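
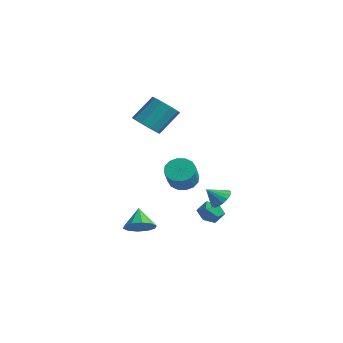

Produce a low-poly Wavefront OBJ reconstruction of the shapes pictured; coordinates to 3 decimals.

v 2.985 2.076 -1.364
v 3.494 1.495 -1.607
v 2.535 1.344 -0.556
v 3.691 1.68 -1.329
v 3.726 1.956 -1.06
v 3.592 2.26 -0.859
v 3.318 2.521 -0.775
v 2.969 2.681 -0.825
v 2.623 2.702 -0.999
v 2.36 2.58 -1.257
v 2.24 2.342 -1.539
v 2.291 2.043 -1.781
v 2.502 1.752 -1.927
v 2.822 1.536 -1.945
v 3.181 1.443 -1.829
v -2.4 0.637 3.105
v -1.469 0.311 3.273
v -1.27 1.638 4.743
v -2.2 1.963 4.575
v -1.44 0.767 2.857
v -1.24 2.094 4.327
v -1.777 1.173 2.536
v -1.577 2.5 4.006
v -2.351 1.375 2.432
v -2.152 2.702 3.902
v -2.945 1.294 2.585
v -2.746 2.621 4.055
v -3.33 0.962 2.937
v -3.131 2.289 4.407
v -3.36 0.506 3.353
v -3.16 1.833 4.823
v -3.023 0.1 3.674
v -2.823 1.427 5.144
v -2.448 -0.102 3.778
v -2.249 1.225 5.248
v -1.854 -0.021 3.625
v -1.655 1.306 5.095
v -0.025 -1.477 -3.756
v 0.622 -1.773 -3.082
v -0.895 -0.943 -2.684
v 0.768 -1.209 -3.246
v 0.61 -0.747 -3.604
v 0.21 -0.564 -4.02
v -0.279 -0.73 -4.336
v -0.672 -1.181 -4.429
v -0.817 -1.746 -4.265
v -0.66 -2.208 -3.907
v -0.26 -2.391 -3.491
v 0.23 -2.225 -3.175
v -3.063 3.839 -2.205
v -2.23 3.993 -2.677
v -1.344 3.095 -1.408
v -2.177 2.941 -0.935
v -2.278 4.385 -2.367
v -1.391 3.487 -1.098
v -2.536 4.63 -2.013
v -1.65 3.732 -0.744
v -2.935 4.664 -1.71
v -2.049 3.766 -0.441
v -3.369 4.476 -1.54
v -2.482 3.578 -0.271
v -3.721 4.118 -1.548
v -2.834 3.22 -0.279
v -3.896 3.685 -1.732
v -3.01 2.787 -0.463
v -3.849 3.293 -2.042
v -2.962 2.395 -0.773
v -3.59 3.048 -2.396
v -2.704 2.15 -1.127
v -3.191 3.014 -2.699
v -2.305 2.116 -1.43
v -2.758 3.202 -2.869
v -1.871 2.304 -1.6
v -2.406 3.56 -2.861
v -1.519 2.662 -1.592
v 3.04 1.918 -1.783
v 3.397 1.51 -2.467
v 1.763 1.79 -2.373
v 2.12 1.382 -3.057
v 2.098 0.99 -2.277
v 2.887 1.069 -1.913
v 2.273 2.231 -2.927
v 3.062 2.31 -2.563
v 2.923 1.704 -3.174
v 2.814 0.936 -2.773
v 2.346 2.364 -2.067
v 2.237 1.596 -1.666
f 2 1 4
f 2 4 3
f 4 1 5
f 4 5 3
f 5 1 6
f 5 6 3
f 6 1 7
f 6 7 3
f 7 1 8
f 7 8 3
f 8 1 9
f 8 9 3
f 9 1 10
f 9 10 3
f 10 1 11
f 10 11 3
f 11 1 12
f 11 12 3
f 12 1 13
f 12 13 3
f 13 1 14
f 13 14 3
f 14 1 15
f 14 15 3
f 15 1 2
f 15 2 3
f 17 16 20
f 17 20 18
f 18 20 21
f 18 21 19
f 20 16 22
f 20 22 21
f 21 22 23
f 21 23 19
f 22 16 24
f 22 24 23
f 23 24 25
f 23 25 19
f 24 16 26
f 24 26 25
f 25 26 27
f 25 27 19
f 26 16 28
f 26 28 27
f 27 28 29
f 27 29 19
f 28 16 30
f 28 30 29
f 29 30 31
f 29 31 19
f 30 16 32
f 30 32 31
f 31 32 33
f 31 33 19
f 32 16 34
f 32 34 33
f 33 34 35
f 33 35 19
f 34 16 36
f 34 36 35
f 35 36 37
f 35 37 19
f 36 16 17
f 36 17 37
f 37 17 18
f 37 18 19
f 39 38 41
f 39 41 40
f 41 38 42
f 41 42 40
f 42 38 43
f 42 43 40
f 43 38 44
f 43 44 40
f 44 38 45
f 44 45 40
f 45 38 46
f 45 46 40
f 46 38 47
f 46 47 40
f 47 38 48
f 47 48 40
f 48 38 49
f 48 49 40
f 49 38 39
f 49 39 40
f 51 50 54
f 51 54 52
f 52 54 55
f 52 55 53
f 54 50 56
f 54 56 55
f 55 56 57
f 55 57 53
f 56 50 58
f 56 58 57
f 57 58 59
f 57 59 53
f 58 50 60
f 58 60 59
f 59 60 61
f 59 61 53
f 60 50 62
f 60 62 61
f 61 62 63
f 61 63 53
f 62 50 64
f 62 64 63
f 63 64 65
f 63 65 53
f 64 50 66
f 64 66 65
f 65 66 67
f 65 67 53
f 66 50 68
f 66 68 67
f 67 68 69
f 67 69 53
f 68 50 70
f 68 70 69
f 69 70 71
f 69 71 53
f 70 50 72
f 70 72 71
f 71 72 73
f 71 73 53
f 72 50 74
f 72 74 73
f 73 74 75
f 73 75 53
f 74 50 51
f 74 51 75
f 75 51 52
f 75 52 53
f 76 87 81
f 76 81 77
f 76 77 83
f 76 83 86
f 76 86 87
f 77 81 85
f 81 87 80
f 87 86 78
f 86 83 82
f 83 77 84
f 79 85 80
f 79 80 78
f 79 78 82
f 79 82 84
f 79 84 85
f 80 85 81
f 78 80 87
f 82 78 86
f 84 82 83
f 85 84 77



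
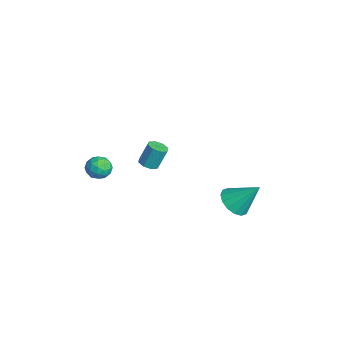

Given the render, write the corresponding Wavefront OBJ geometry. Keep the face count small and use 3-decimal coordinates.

v 1.36 2.954 -3.833
v 1.879 3.439 -4.448
v 1.92 4.086 -2.467
v 1.444 3.657 -4.45
v 0.986 3.687 -4.287
v 0.629 3.52 -4.002
v 0.467 3.202 -3.672
v 0.545 2.817 -3.384
v 0.841 2.469 -3.217
v 1.276 2.25 -3.215
v 1.733 2.221 -3.378
v 2.091 2.388 -3.663
v 2.252 2.706 -3.993
v 2.174 3.091 -4.281
v 3.76 -1.922 1.73
v 4.122 -1.562 1.588
v 4.083 -1.078 2.707
v 3.72 -1.438 2.85
v 3.742 -1.436 1.52
v 3.703 -0.952 2.639
v 3.373 -1.594 1.575
v 3.334 -1.11 2.694
v 3.23 -1.945 1.722
v 3.191 -1.461 2.841
v 3.397 -2.282 1.873
v 3.358 -1.798 2.992
v 3.777 -2.408 1.941
v 3.738 -1.924 3.06
v 4.146 -2.25 1.886
v 4.107 -1.766 3.005
v 4.289 -1.899 1.739
v 4.25 -1.415 2.858
v -0.879 -2.764 -1.891
v -0.423 -3.294 -1.659
v -1.697 -3.586 -2.161
v -1.241 -4.116 -1.929
v -1.539 -3.649 -1.444
v -1.034 -3.141 -1.278
v -1.086 -3.739 -2.542
v -0.581 -3.231 -2.376
v -0.551 -3.896 -2.062
v -0.831 -3.84 -1.383
v -1.289 -3.04 -2.437
v -1.569 -2.984 -1.758
v -0.579 -2.957 -1.751
v -1.541 -3.923 -2.069
v -1.716 -3.649 -1.784
v -1.448 -3.96 -1.648
v -0.938 -2.867 -1.527
v -0.67 -3.178 -1.391
v -1.326 -3.387 -1.265
v -1.45 -3.702 -2.429
v -1.182 -4.013 -2.293
v -0.672 -2.92 -2.172
v -0.404 -3.231 -2.036
v -0.794 -3.493 -2.555
v -0.387 -3.622 -1.852
v -0.867 -4.105 -2.011
v -0.777 -3.884 -2.371
v -0.479 -3.585 -2.273
v -0.551 -3.589 -1.453
v -1.032 -4.073 -1.612
v -1.207 -3.798 -1.327
v -0.91 -3.5 -1.229
v -0.626 -3.944 -1.69
v -1.088 -2.807 -2.208
v -1.569 -3.291 -2.367
v -1.21 -3.38 -2.591
v -0.913 -3.082 -2.493
v -1.253 -2.775 -1.809
v -1.733 -3.258 -1.968
v -1.641 -3.295 -1.547
v -1.343 -2.996 -1.449
v -1.494 -2.936 -2.13
f 2 1 4
f 2 4 3
f 4 1 5
f 4 5 3
f 5 1 6
f 5 6 3
f 6 1 7
f 6 7 3
f 7 1 8
f 7 8 3
f 8 1 9
f 8 9 3
f 9 1 10
f 9 10 3
f 10 1 11
f 10 11 3
f 11 1 12
f 11 12 3
f 12 1 13
f 12 13 3
f 13 1 14
f 13 14 3
f 14 1 2
f 14 2 3
f 16 15 19
f 16 19 17
f 17 19 20
f 17 20 18
f 19 15 21
f 19 21 20
f 20 21 22
f 20 22 18
f 21 15 23
f 21 23 22
f 22 23 24
f 22 24 18
f 23 15 25
f 23 25 24
f 24 25 26
f 24 26 18
f 25 15 27
f 25 27 26
f 26 27 28
f 26 28 18
f 27 15 29
f 27 29 28
f 28 29 30
f 28 30 18
f 29 15 31
f 29 31 30
f 30 31 32
f 30 32 18
f 31 15 16
f 31 16 32
f 32 16 17
f 32 17 18
f 33 70 49
f 70 44 73
f 49 73 38
f 70 73 49
f 33 49 45
f 49 38 50
f 45 50 34
f 49 50 45
f 33 45 54
f 45 34 55
f 54 55 40
f 45 55 54
f 33 54 66
f 54 40 69
f 66 69 43
f 54 69 66
f 33 66 70
f 66 43 74
f 70 74 44
f 66 74 70
f 34 50 61
f 50 38 64
f 61 64 42
f 50 64 61
f 38 73 51
f 73 44 72
f 51 72 37
f 73 72 51
f 44 74 71
f 74 43 67
f 71 67 35
f 74 67 71
f 43 69 68
f 69 40 56
f 68 56 39
f 69 56 68
f 40 55 60
f 55 34 57
f 60 57 41
f 55 57 60
f 36 62 48
f 62 42 63
f 48 63 37
f 62 63 48
f 36 48 46
f 48 37 47
f 46 47 35
f 48 47 46
f 36 46 53
f 46 35 52
f 53 52 39
f 46 52 53
f 36 53 58
f 53 39 59
f 58 59 41
f 53 59 58
f 36 58 62
f 58 41 65
f 62 65 42
f 58 65 62
f 37 63 51
f 63 42 64
f 51 64 38
f 63 64 51
f 35 47 71
f 47 37 72
f 71 72 44
f 47 72 71
f 39 52 68
f 52 35 67
f 68 67 43
f 52 67 68
f 41 59 60
f 59 39 56
f 60 56 40
f 59 56 60
f 42 65 61
f 65 41 57
f 61 57 34
f 65 57 61



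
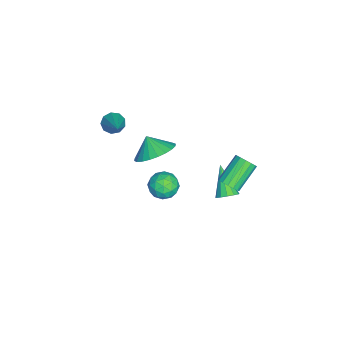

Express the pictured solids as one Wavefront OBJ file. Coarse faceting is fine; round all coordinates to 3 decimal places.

v -2.256 -0.832 -1.105
v -1.707 -1.717 -1.391
v -2.644 -1.328 -0.315
v -1.43 -1.527 -1.136
v -1.279 -1.231 -0.876
v -1.277 -0.875 -0.651
v -1.424 -0.512 -0.496
v -1.698 -0.198 -0.433
v -2.056 0.02 -0.472
v -2.445 0.108 -0.608
v -2.806 0.053 -0.819
v -3.082 -0.137 -1.074
v -3.233 -0.433 -1.334
v -3.235 -0.789 -1.558
v -3.089 -1.152 -1.714
v -2.815 -1.466 -1.777
v -2.456 -1.684 -1.738
v -2.067 -1.772 -1.602
v -2.59 -2.895 0.476
v -2.382 -2.542 0.038
v -1.15 -2.345 1.604
v -2.646 -2.334 0.273
v -2.884 -2.388 0.603
v -2.984 -2.679 0.874
v -2.9 -3.072 0.959
v -2.671 -3.382 0.818
v -2.404 -3.464 0.517
v -2.224 -3.281 0.197
v -2.215 -2.916 0.008
v -0.528 2.937 -1.935
v -0.299 3.275 -1.537
v -1.672 2.383 -0.805
v -0.527 3.448 -1.683
v -0.755 3.459 -1.909
v -0.911 3.304 -2.143
v -0.946 3.032 -2.311
v -0.848 2.731 -2.359
v -0.648 2.494 -2.273
v -0.41 2.398 -2.079
v -0.21 2.474 -1.84
v -0.111 2.696 -1.63
v -0.144 2.995 -1.517
v 0.839 3.179 0.505
v 1.207 3.215 0.926
v 0.129 3.836 1.816
v -0.239 3.801 1.395
v 1.233 3.466 0.782
v 0.154 4.087 1.672
v 1.153 3.639 0.564
v 0.075 4.261 1.454
v 0.989 3.69 0.33
v -0.089 4.311 1.22
v 0.785 3.604 0.143
v -0.293 4.225 1.033
v 0.596 3.404 0.053
v -0.483 4.025 0.943
v 0.471 3.144 0.084
v -0.607 3.765 0.974
v 0.446 2.893 0.228
v -0.633 3.514 1.118
v 0.525 2.719 0.446
v -0.553 3.341 1.336
v 0.689 2.669 0.68
v -0.389 3.29 1.57
v 0.893 2.755 0.867
v -0.185 3.376 1.757
v 1.083 2.955 0.957
v 0.004 3.576 1.847
v -0.944 0.497 -2.174
v -0.389 -0.072 -2.256
v -1.851 -0.328 -2.584
v -1.296 -0.897 -2.666
v -1.504 -0.644 -1.938
v -0.944 -0.134 -1.684
v -1.296 -0.266 -3.156
v -0.736 0.244 -2.902
v -0.607 -0.543 -2.863
v -0.735 -0.777 -2.11
v -1.505 0.377 -2.73
v -1.633 0.143 -1.977
v -0.587 0.285 -2.179
v -1.653 -0.685 -2.661
v -1.775 -0.536 -2.233
v -1.449 -0.871 -2.281
v -0.913 0.248 -1.842
v -0.587 -0.086 -1.891
v -1.242 -0.422 -1.704
v -1.653 -0.314 -2.949
v -1.327 -0.648 -2.998
v -0.791 0.471 -2.559
v -0.465 0.136 -2.607
v -0.998 0.022 -3.136
v -0.389 -0.327 -2.584
v -0.922 -0.812 -2.825
v -0.922 -0.441 -3.113
v -0.593 -0.141 -2.964
v -0.464 -0.464 -2.141
v -0.997 -0.949 -2.383
v -1.12 -0.8 -1.954
v -0.79 -0.501 -1.805
v -0.592 -0.741 -2.498
v -1.243 0.549 -2.457
v -1.776 0.064 -2.699
v -1.45 0.101 -3.035
v -1.12 0.4 -2.886
v -1.318 0.412 -2.015
v -1.851 -0.073 -2.256
v -1.647 -0.259 -1.876
v -1.318 0.041 -1.727
v -1.648 0.341 -2.342
f 2 1 4
f 2 4 3
f 4 1 5
f 4 5 3
f 5 1 6
f 5 6 3
f 6 1 7
f 6 7 3
f 7 1 8
f 7 8 3
f 8 1 9
f 8 9 3
f 9 1 10
f 9 10 3
f 10 1 11
f 10 11 3
f 11 1 12
f 11 12 3
f 12 1 13
f 12 13 3
f 13 1 14
f 13 14 3
f 14 1 15
f 14 15 3
f 15 1 16
f 15 16 3
f 16 1 17
f 16 17 3
f 17 1 18
f 17 18 3
f 18 1 2
f 18 2 3
f 20 19 22
f 20 22 21
f 22 19 23
f 22 23 21
f 23 19 24
f 23 24 21
f 24 19 25
f 24 25 21
f 25 19 26
f 25 26 21
f 26 19 27
f 26 27 21
f 27 19 28
f 27 28 21
f 28 19 29
f 28 29 21
f 29 19 20
f 29 20 21
f 31 30 33
f 31 33 32
f 33 30 34
f 33 34 32
f 34 30 35
f 34 35 32
f 35 30 36
f 35 36 32
f 36 30 37
f 36 37 32
f 37 30 38
f 37 38 32
f 38 30 39
f 38 39 32
f 39 30 40
f 39 40 32
f 40 30 41
f 40 41 32
f 41 30 42
f 41 42 32
f 42 30 31
f 42 31 32
f 44 43 47
f 44 47 45
f 45 47 48
f 45 48 46
f 47 43 49
f 47 49 48
f 48 49 50
f 48 50 46
f 49 43 51
f 49 51 50
f 50 51 52
f 50 52 46
f 51 43 53
f 51 53 52
f 52 53 54
f 52 54 46
f 53 43 55
f 53 55 54
f 54 55 56
f 54 56 46
f 55 43 57
f 55 57 56
f 56 57 58
f 56 58 46
f 57 43 59
f 57 59 58
f 58 59 60
f 58 60 46
f 59 43 61
f 59 61 60
f 60 61 62
f 60 62 46
f 61 43 63
f 61 63 62
f 62 63 64
f 62 64 46
f 63 43 65
f 63 65 64
f 64 65 66
f 64 66 46
f 65 43 67
f 65 67 66
f 66 67 68
f 66 68 46
f 67 43 44
f 67 44 68
f 68 44 45
f 68 45 46
f 69 106 85
f 106 80 109
f 85 109 74
f 106 109 85
f 69 85 81
f 85 74 86
f 81 86 70
f 85 86 81
f 69 81 90
f 81 70 91
f 90 91 76
f 81 91 90
f 69 90 102
f 90 76 105
f 102 105 79
f 90 105 102
f 69 102 106
f 102 79 110
f 106 110 80
f 102 110 106
f 70 86 97
f 86 74 100
f 97 100 78
f 86 100 97
f 74 109 87
f 109 80 108
f 87 108 73
f 109 108 87
f 80 110 107
f 110 79 103
f 107 103 71
f 110 103 107
f 79 105 104
f 105 76 92
f 104 92 75
f 105 92 104
f 76 91 96
f 91 70 93
f 96 93 77
f 91 93 96
f 72 98 84
f 98 78 99
f 84 99 73
f 98 99 84
f 72 84 82
f 84 73 83
f 82 83 71
f 84 83 82
f 72 82 89
f 82 71 88
f 89 88 75
f 82 88 89
f 72 89 94
f 89 75 95
f 94 95 77
f 89 95 94
f 72 94 98
f 94 77 101
f 98 101 78
f 94 101 98
f 73 99 87
f 99 78 100
f 87 100 74
f 99 100 87
f 71 83 107
f 83 73 108
f 107 108 80
f 83 108 107
f 75 88 104
f 88 71 103
f 104 103 79
f 88 103 104
f 77 95 96
f 95 75 92
f 96 92 76
f 95 92 96
f 78 101 97
f 101 77 93
f 97 93 70
f 101 93 97



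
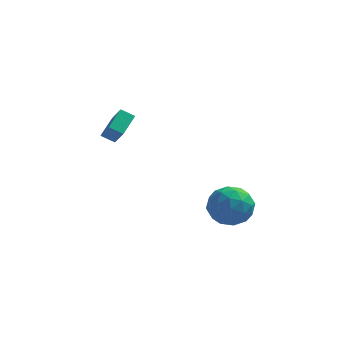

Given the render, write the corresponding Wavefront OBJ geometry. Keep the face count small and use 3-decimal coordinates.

v -3.903 0.332 -0.941
v -3.545 1.624 -0.315
v -3.171 0.329 -1.354
v -2.814 1.622 -0.728
v -3.346 -0.302 0.048
v -2.989 0.991 0.674
v -2.615 -0.304 -0.365
v -2.257 0.988 0.261
v 2.099 -2.994 -3.587
v 2.92 -2.221 -3.045
v 3.42 -4.519 -3.415
v 4.241 -3.746 -2.873
v 3.195 -4.071 -2.269
v 2.379 -3.129 -2.375
v 3.961 -3.611 -4.085
v 3.145 -2.669 -4.191
v 4.071 -2.603 -3.353
v 3.598 -2.887 -2.23
v 2.742 -3.853 -4.23
v 2.269 -4.137 -3.107
v 2.393 -2.474 -3.331
v 3.947 -4.266 -3.129
v 3.332 -4.457 -2.774
v 3.815 -4.003 -2.455
v 2.075 -3.007 -2.937
v 2.558 -2.553 -2.618
v 2.72 -3.64 -2.162
v 3.782 -4.187 -3.842
v 4.265 -3.733 -3.523
v 2.525 -2.737 -4.005
v 3.008 -2.283 -3.686
v 3.62 -3.1 -4.298
v 3.553 -2.244 -3.193
v 4.329 -3.14 -3.093
v 4.165 -3.061 -3.805
v 3.685 -2.507 -3.867
v 3.274 -2.411 -2.533
v 4.051 -3.307 -2.433
v 3.436 -3.498 -2.077
v 2.956 -2.944 -2.139
v 3.951 -2.635 -2.715
v 2.289 -3.433 -4.027
v 3.066 -4.329 -3.927
v 3.384 -3.796 -4.321
v 2.904 -3.242 -4.383
v 2.011 -3.6 -3.367
v 2.787 -4.496 -3.267
v 2.655 -4.233 -2.593
v 2.175 -3.679 -2.655
v 2.389 -4.105 -3.745
f 2 4 1
f 5 2 1
f 1 4 3
f 3 5 1
f 2 8 4
f 6 2 5
f 6 8 2
f 4 8 3
f 7 5 3
f 3 8 7
f 7 6 5
f 8 6 7
f 9 46 25
f 46 20 49
f 25 49 14
f 46 49 25
f 9 25 21
f 25 14 26
f 21 26 10
f 25 26 21
f 9 21 30
f 21 10 31
f 30 31 16
f 21 31 30
f 9 30 42
f 30 16 45
f 42 45 19
f 30 45 42
f 9 42 46
f 42 19 50
f 46 50 20
f 42 50 46
f 10 26 37
f 26 14 40
f 37 40 18
f 26 40 37
f 14 49 27
f 49 20 48
f 27 48 13
f 49 48 27
f 20 50 47
f 50 19 43
f 47 43 11
f 50 43 47
f 19 45 44
f 45 16 32
f 44 32 15
f 45 32 44
f 16 31 36
f 31 10 33
f 36 33 17
f 31 33 36
f 12 38 24
f 38 18 39
f 24 39 13
f 38 39 24
f 12 24 22
f 24 13 23
f 22 23 11
f 24 23 22
f 12 22 29
f 22 11 28
f 29 28 15
f 22 28 29
f 12 29 34
f 29 15 35
f 34 35 17
f 29 35 34
f 12 34 38
f 34 17 41
f 38 41 18
f 34 41 38
f 13 39 27
f 39 18 40
f 27 40 14
f 39 40 27
f 11 23 47
f 23 13 48
f 47 48 20
f 23 48 47
f 15 28 44
f 28 11 43
f 44 43 19
f 28 43 44
f 17 35 36
f 35 15 32
f 36 32 16
f 35 32 36
f 18 41 37
f 41 17 33
f 37 33 10
f 41 33 37



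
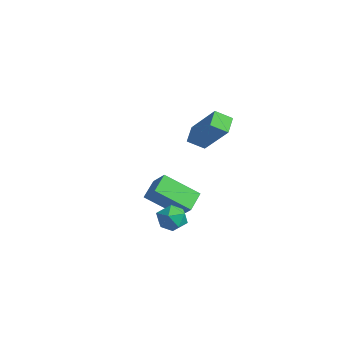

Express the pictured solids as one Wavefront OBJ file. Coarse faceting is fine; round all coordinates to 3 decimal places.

v -4.141 0.335 -1.766
v -5.099 -0.901 -0.652
v -3.373 0.396 -1.038
v -4.331 -0.84 0.076
v -3.609 -0.52 -2.256
v -4.567 -1.756 -1.142
v -2.841 -0.459 -1.528
v -3.799 -1.695 -0.414
v -2.534 -0.896 2.93
v -3.091 -0.272 3.357
v -2.151 -0.246 2.478
v -2.708 0.379 2.906
v -1.152 -0.679 4.414
v -1.709 -0.054 4.842
v -0.769 -0.028 3.963
v -1.326 0.596 4.39
v -1.974 -1.847 -1.277
v -1.238 -1.734 -1.138
v -1.962 -2.826 -0.542
v -1.226 -2.713 -0.403
v -1.741 -2.227 -0.136
v -1.749 -1.621 -0.59
v -1.451 -2.939 -1.09
v -1.459 -2.333 -1.544
v -0.915 -2.408 -1.023
v -1.094 -1.968 -0.433
v -2.106 -2.592 -1.247
v -2.285 -2.152 -0.657
f 2 4 1
f 5 2 1
f 1 4 3
f 3 5 1
f 2 8 4
f 6 2 5
f 6 8 2
f 4 8 3
f 7 5 3
f 3 8 7
f 7 6 5
f 8 6 7
f 10 12 9
f 13 10 9
f 9 12 11
f 11 13 9
f 10 16 12
f 14 10 13
f 14 16 10
f 12 16 11
f 15 13 11
f 11 16 15
f 15 14 13
f 16 14 15
f 17 28 22
f 17 22 18
f 17 18 24
f 17 24 27
f 17 27 28
f 18 22 26
f 22 28 21
f 28 27 19
f 27 24 23
f 24 18 25
f 20 26 21
f 20 21 19
f 20 19 23
f 20 23 25
f 20 25 26
f 21 26 22
f 19 21 28
f 23 19 27
f 25 23 24
f 26 25 18



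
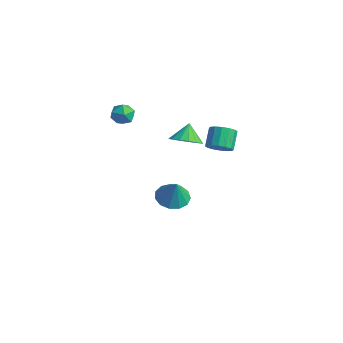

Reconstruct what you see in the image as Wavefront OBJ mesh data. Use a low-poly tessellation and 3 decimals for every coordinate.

v 0.206 3.511 -4.196
v 1.11 3.79 -4.489
v 0.714 3.349 -2.784
v 0.842 4.256 -4.34
v 0.372 4.485 -4.145
v -0.15 4.405 -3.966
v -0.559 4.041 -3.861
v -0.726 3.509 -3.862
v -0.596 2.977 -3.969
v -0.211 2.615 -4.149
v 0.306 2.537 -4.344
v 0.791 2.768 -4.491
v 1.091 3.236 -4.546
v 3.32 1.696 2.87
v 4.153 2.04 2.996
v 2.94 2.284 3.77
v 3.961 2.325 2.729
v 3.623 2.467 2.494
v 3.215 2.431 2.345
v 2.831 2.227 2.316
v 2.559 1.902 2.415
v 2.462 1.529 2.617
v 2.561 1.194 2.878
v 2.833 0.974 3.137
v 3.218 0.92 3.335
v 3.625 1.043 3.426
v 3.963 1.316 3.39
v 4.153 1.676 3.235
v -0.892 0.891 3.167
v -0.618 1.179 3.799
v -0.102 -0.019 3.241
v 0.172 0.269 3.873
v -0.516 -0.022 3.862
v -1.004 0.54 3.816
v 0.284 0.62 3.224
v -0.204 1.182 3.178
v 0.108 1.011 3.834
v -0.386 0.615 4.229
v -0.334 0.545 2.811
v -0.828 0.149 3.206
v 4.247 3.186 2.131
v 4.826 3.089 2.581
v 4.312 3.817 3.4
v 3.733 3.914 2.949
v 4.917 3.394 2.367
v 4.403 4.121 3.186
v 4.828 3.643 2.09
v 4.314 4.37 2.909
v 4.584 3.77 1.824
v 4.069 4.497 2.642
v 4.249 3.74 1.64
v 3.734 4.467 2.458
v 3.914 3.562 1.587
v 3.399 4.289 2.406
v 3.668 3.283 1.68
v 3.154 4.011 2.499
v 3.577 2.979 1.894
v 3.063 3.706 2.713
v 3.666 2.73 2.171
v 3.152 3.457 2.99
v 3.911 2.603 2.438
v 3.396 3.33 3.256
v 4.246 2.633 2.622
v 3.731 3.36 3.44
v 4.581 2.811 2.674
v 4.066 3.538 3.493
f 2 1 4
f 2 4 3
f 4 1 5
f 4 5 3
f 5 1 6
f 5 6 3
f 6 1 7
f 6 7 3
f 7 1 8
f 7 8 3
f 8 1 9
f 8 9 3
f 9 1 10
f 9 10 3
f 10 1 11
f 10 11 3
f 11 1 12
f 11 12 3
f 12 1 13
f 12 13 3
f 13 1 2
f 13 2 3
f 15 14 17
f 15 17 16
f 17 14 18
f 17 18 16
f 18 14 19
f 18 19 16
f 19 14 20
f 19 20 16
f 20 14 21
f 20 21 16
f 21 14 22
f 21 22 16
f 22 14 23
f 22 23 16
f 23 14 24
f 23 24 16
f 24 14 25
f 24 25 16
f 25 14 26
f 25 26 16
f 26 14 27
f 26 27 16
f 27 14 28
f 27 28 16
f 28 14 15
f 28 15 16
f 29 40 34
f 29 34 30
f 29 30 36
f 29 36 39
f 29 39 40
f 30 34 38
f 34 40 33
f 40 39 31
f 39 36 35
f 36 30 37
f 32 38 33
f 32 33 31
f 32 31 35
f 32 35 37
f 32 37 38
f 33 38 34
f 31 33 40
f 35 31 39
f 37 35 36
f 38 37 30
f 42 41 45
f 42 45 43
f 43 45 46
f 43 46 44
f 45 41 47
f 45 47 46
f 46 47 48
f 46 48 44
f 47 41 49
f 47 49 48
f 48 49 50
f 48 50 44
f 49 41 51
f 49 51 50
f 50 51 52
f 50 52 44
f 51 41 53
f 51 53 52
f 52 53 54
f 52 54 44
f 53 41 55
f 53 55 54
f 54 55 56
f 54 56 44
f 55 41 57
f 55 57 56
f 56 57 58
f 56 58 44
f 57 41 59
f 57 59 58
f 58 59 60
f 58 60 44
f 59 41 61
f 59 61 60
f 60 61 62
f 60 62 44
f 61 41 63
f 61 63 62
f 62 63 64
f 62 64 44
f 63 41 65
f 63 65 64
f 64 65 66
f 64 66 44
f 65 41 42
f 65 42 66
f 66 42 43
f 66 43 44



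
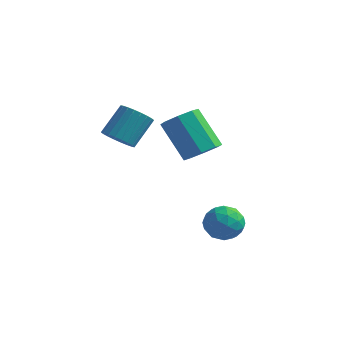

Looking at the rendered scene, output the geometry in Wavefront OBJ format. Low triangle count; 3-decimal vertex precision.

v -0.514 -0.651 0.328
v 0.033 -0.214 0.672
v -1.12 0.109 2.095
v -1.666 -0.329 1.752
v -0.322 0.105 0.312
v -1.474 0.427 1.736
v -0.789 -0.02 -0.038
v -1.942 0.303 1.386
v -1.095 -0.514 -0.174
v -2.248 -0.192 1.25
v -1.06 -1.089 -0.015
v -2.213 -0.766 1.408
v -0.706 -1.407 0.344
v -1.858 -1.085 1.768
v -0.238 -1.283 0.694
v -1.391 -0.96 2.118
v 0.068 -0.788 0.83
v -1.085 -0.466 2.254
v -3.828 -1.097 0.369
v -3.282 -0.832 -0.019
v -3.007 0.123 1.024
v -3.552 -0.143 1.411
v -3.495 -0.672 -0.108
v -3.22 0.282 0.934
v -3.759 -0.578 -0.125
v -3.484 0.377 0.917
v -4.034 -0.562 -0.067
v -3.758 0.392 0.976
v -4.277 -0.628 0.058
v -4.001 0.326 1.1
v -4.451 -0.766 0.23
v -4.176 0.189 1.272
v -4.531 -0.953 0.423
v -4.256 0.001 1.465
v -4.504 -1.163 0.608
v -4.228 -0.209 1.65
v -4.373 -1.363 0.756
v -4.098 -0.408 1.799
v -4.16 -1.522 0.846
v -3.885 -0.568 1.888
v -3.896 -1.617 0.863
v -3.621 -0.662 1.905
v -3.622 -1.632 0.804
v -3.346 -0.678 1.847
v -3.379 -1.566 0.68
v -3.103 -0.612 1.722
v -3.204 -1.429 0.508
v -2.929 -0.474 1.55
v -3.124 -1.241 0.315
v -2.849 -0.287 1.357
v -3.152 -1.031 0.13
v -2.876 -0.077 1.172
v 0.773 -0.801 -2.206
v 1.251 -1.412 -1.938
v 0.349 -1.568 -3.202
v 0.827 -2.179 -2.934
v 0.173 -1.948 -2.496
v 0.435 -1.474 -1.881
v 1.165 -1.506 -3.259
v 1.427 -1.032 -2.644
v 1.493 -1.848 -2.59
v 0.88 -2.121 -2.118
v 0.72 -0.859 -3.022
v 0.107 -1.132 -2.55
v 1.049 -1.039 -1.985
v 0.551 -1.941 -3.155
v 0.166 -1.805 -2.898
v 0.447 -2.164 -2.741
v 0.57 -1.075 -1.951
v 0.851 -1.434 -1.794
v 0.217 -1.75 -2.122
v 0.749 -1.546 -3.346
v 1.03 -1.905 -3.189
v 1.153 -0.816 -2.399
v 1.434 -1.175 -2.242
v 1.383 -1.23 -3.018
v 1.472 -1.654 -2.21
v 1.223 -2.105 -2.796
v 1.422 -1.71 -2.987
v 1.576 -1.431 -2.625
v 1.112 -1.815 -1.933
v 0.863 -2.266 -2.518
v 0.479 -2.13 -2.261
v 0.633 -1.851 -1.899
v 1.254 -2.071 -2.316
v 0.737 -0.714 -2.622
v 0.488 -1.165 -3.207
v 0.967 -1.129 -3.241
v 1.121 -0.85 -2.879
v 0.377 -0.875 -2.344
v 0.128 -1.326 -2.93
v 0.024 -1.549 -2.515
v 0.178 -1.27 -2.153
v 0.346 -0.909 -2.824
f 2 1 5
f 2 5 3
f 3 5 6
f 3 6 4
f 5 1 7
f 5 7 6
f 6 7 8
f 6 8 4
f 7 1 9
f 7 9 8
f 8 9 10
f 8 10 4
f 9 1 11
f 9 11 10
f 10 11 12
f 10 12 4
f 11 1 13
f 11 13 12
f 12 13 14
f 12 14 4
f 13 1 15
f 13 15 14
f 14 15 16
f 14 16 4
f 15 1 17
f 15 17 16
f 16 17 18
f 16 18 4
f 17 1 2
f 17 2 18
f 18 2 3
f 18 3 4
f 20 19 23
f 20 23 21
f 21 23 24
f 21 24 22
f 23 19 25
f 23 25 24
f 24 25 26
f 24 26 22
f 25 19 27
f 25 27 26
f 26 27 28
f 26 28 22
f 27 19 29
f 27 29 28
f 28 29 30
f 28 30 22
f 29 19 31
f 29 31 30
f 30 31 32
f 30 32 22
f 31 19 33
f 31 33 32
f 32 33 34
f 32 34 22
f 33 19 35
f 33 35 34
f 34 35 36
f 34 36 22
f 35 19 37
f 35 37 36
f 36 37 38
f 36 38 22
f 37 19 39
f 37 39 38
f 38 39 40
f 38 40 22
f 39 19 41
f 39 41 40
f 40 41 42
f 40 42 22
f 41 19 43
f 41 43 42
f 42 43 44
f 42 44 22
f 43 19 45
f 43 45 44
f 44 45 46
f 44 46 22
f 45 19 47
f 45 47 46
f 46 47 48
f 46 48 22
f 47 19 49
f 47 49 48
f 48 49 50
f 48 50 22
f 49 19 51
f 49 51 50
f 50 51 52
f 50 52 22
f 51 19 20
f 51 20 52
f 52 20 21
f 52 21 22
f 53 90 69
f 90 64 93
f 69 93 58
f 90 93 69
f 53 69 65
f 69 58 70
f 65 70 54
f 69 70 65
f 53 65 74
f 65 54 75
f 74 75 60
f 65 75 74
f 53 74 86
f 74 60 89
f 86 89 63
f 74 89 86
f 53 86 90
f 86 63 94
f 90 94 64
f 86 94 90
f 54 70 81
f 70 58 84
f 81 84 62
f 70 84 81
f 58 93 71
f 93 64 92
f 71 92 57
f 93 92 71
f 64 94 91
f 94 63 87
f 91 87 55
f 94 87 91
f 63 89 88
f 89 60 76
f 88 76 59
f 89 76 88
f 60 75 80
f 75 54 77
f 80 77 61
f 75 77 80
f 56 82 68
f 82 62 83
f 68 83 57
f 82 83 68
f 56 68 66
f 68 57 67
f 66 67 55
f 68 67 66
f 56 66 73
f 66 55 72
f 73 72 59
f 66 72 73
f 56 73 78
f 73 59 79
f 78 79 61
f 73 79 78
f 56 78 82
f 78 61 85
f 82 85 62
f 78 85 82
f 57 83 71
f 83 62 84
f 71 84 58
f 83 84 71
f 55 67 91
f 67 57 92
f 91 92 64
f 67 92 91
f 59 72 88
f 72 55 87
f 88 87 63
f 72 87 88
f 61 79 80
f 79 59 76
f 80 76 60
f 79 76 80
f 62 85 81
f 85 61 77
f 81 77 54
f 85 77 81



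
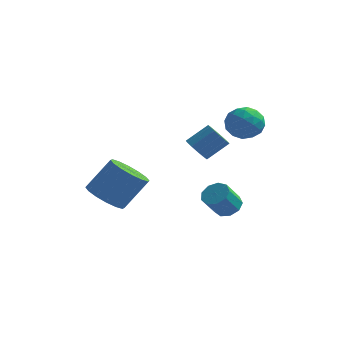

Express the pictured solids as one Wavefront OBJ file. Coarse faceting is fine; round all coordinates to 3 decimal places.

v -1.765 -0.675 -1.838
v -0.919 -0.466 -2.46
v 0.01 0.284 -0.944
v -0.835 0.075 -0.322
v -1.235 -0.013 -2.49
v -0.306 0.738 -0.974
v -1.693 0.264 -2.346
v -0.764 1.014 -0.83
v -2.17 0.288 -2.066
v -1.241 1.039 -0.55
v -2.539 0.055 -1.725
v -1.609 0.805 -0.209
v -2.7 -0.374 -1.414
v -1.77 0.376 0.102
v -2.61 -0.884 -1.216
v -1.681 -0.134 0.3
v -2.294 -1.338 -1.186
v -1.365 -0.587 0.33
v -1.836 -1.614 -1.33
v -0.907 -0.864 0.186
v -1.359 -1.639 -1.61
v -0.43 -0.888 -0.094
v -0.991 -1.405 -1.951
v -0.061 -0.655 -0.435
v -0.83 -0.976 -2.262
v 0.1 -0.226 -0.746
v 2.958 2.823 -3.326
v 3.377 3.24 -2.881
v 2.96 2.515 -1.809
v 2.542 2.097 -2.254
v 2.915 3.442 -2.924
v 2.498 2.717 -1.852
v 2.473 3.354 -3.155
v 2.057 2.629 -2.083
v 2.258 3.018 -3.466
v 1.842 2.293 -2.394
v 2.371 2.59 -3.712
v 1.955 1.865 -2.639
v 2.759 2.271 -3.777
v 2.342 1.546 -2.704
v 3.239 2.21 -3.631
v 2.823 1.485 -2.559
v 3.589 2.436 -3.343
v 3.172 1.711 -2.27
v 3.643 2.843 -3.047
v 3.227 2.117 -1.974
v 4.217 2.846 2.161
v 4.823 2.14 2.425
v 2.997 1.94 2.535
v 3.603 1.234 2.799
v 3.546 2.044 3.325
v 4.3 2.604 3.094
v 3.52 1.476 1.866
v 4.274 2.036 1.635
v 4.392 1.293 2.243
v 4.408 1.644 3.145
v 3.412 2.436 1.815
v 3.428 2.787 2.717
v 4.627 2.573 2.26
v 3.193 1.507 2.7
v 3.159 1.984 3.009
v 3.515 1.568 3.164
v 4.32 2.845 2.653
v 4.676 2.43 2.809
v 3.925 2.374 3.337
v 3.144 1.65 2.151
v 3.5 1.235 2.307
v 4.305 2.512 1.796
v 4.661 2.096 1.951
v 3.895 1.706 1.623
v 4.73 1.66 2.309
v 4.013 1.127 2.529
v 3.964 1.27 1.98
v 4.408 1.599 1.844
v 4.739 1.866 2.839
v 4.022 1.333 3.058
v 3.988 1.81 3.367
v 4.432 2.139 3.231
v 4.486 1.368 2.732
v 3.798 2.747 1.902
v 3.081 2.214 2.121
v 3.388 1.941 1.729
v 3.832 2.27 1.593
v 3.807 2.953 2.431
v 3.09 2.42 2.651
v 3.412 2.481 3.116
v 3.856 2.81 2.98
v 3.334 2.712 2.228
v 1.618 2.224 0.353
v 2.089 2.325 -0.196
v 2.952 2.938 0.658
v 2.482 2.836 1.207
v 1.846 2.657 -0.188
v 2.71 3.27 0.665
v 1.531 2.851 -0.009
v 2.394 3.464 0.844
v 1.243 2.846 0.285
v 2.107 3.459 1.139
v 1.075 2.644 0.601
v 1.939 3.257 1.454
v 1.079 2.308 0.838
v 1.943 2.921 1.692
v 1.254 1.945 0.922
v 2.118 2.558 1.775
v 1.545 1.671 0.824
v 2.409 2.284 1.678
v 1.859 1.572 0.578
v 2.723 2.185 1.431
v 2.096 1.68 0.26
v 2.96 2.293 1.113
v 2.182 1.961 -0.029
v 3.046 2.574 0.825
f 2 1 5
f 2 5 3
f 3 5 6
f 3 6 4
f 5 1 7
f 5 7 6
f 6 7 8
f 6 8 4
f 7 1 9
f 7 9 8
f 8 9 10
f 8 10 4
f 9 1 11
f 9 11 10
f 10 11 12
f 10 12 4
f 11 1 13
f 11 13 12
f 12 13 14
f 12 14 4
f 13 1 15
f 13 15 14
f 14 15 16
f 14 16 4
f 15 1 17
f 15 17 16
f 16 17 18
f 16 18 4
f 17 1 19
f 17 19 18
f 18 19 20
f 18 20 4
f 19 1 21
f 19 21 20
f 20 21 22
f 20 22 4
f 21 1 23
f 21 23 22
f 22 23 24
f 22 24 4
f 23 1 25
f 23 25 24
f 24 25 26
f 24 26 4
f 25 1 2
f 25 2 26
f 26 2 3
f 26 3 4
f 28 27 31
f 28 31 29
f 29 31 32
f 29 32 30
f 31 27 33
f 31 33 32
f 32 33 34
f 32 34 30
f 33 27 35
f 33 35 34
f 34 35 36
f 34 36 30
f 35 27 37
f 35 37 36
f 36 37 38
f 36 38 30
f 37 27 39
f 37 39 38
f 38 39 40
f 38 40 30
f 39 27 41
f 39 41 40
f 40 41 42
f 40 42 30
f 41 27 43
f 41 43 42
f 42 43 44
f 42 44 30
f 43 27 45
f 43 45 44
f 44 45 46
f 44 46 30
f 45 27 28
f 45 28 46
f 46 28 29
f 46 29 30
f 47 84 63
f 84 58 87
f 63 87 52
f 84 87 63
f 47 63 59
f 63 52 64
f 59 64 48
f 63 64 59
f 47 59 68
f 59 48 69
f 68 69 54
f 59 69 68
f 47 68 80
f 68 54 83
f 80 83 57
f 68 83 80
f 47 80 84
f 80 57 88
f 84 88 58
f 80 88 84
f 48 64 75
f 64 52 78
f 75 78 56
f 64 78 75
f 52 87 65
f 87 58 86
f 65 86 51
f 87 86 65
f 58 88 85
f 88 57 81
f 85 81 49
f 88 81 85
f 57 83 82
f 83 54 70
f 82 70 53
f 83 70 82
f 54 69 74
f 69 48 71
f 74 71 55
f 69 71 74
f 50 76 62
f 76 56 77
f 62 77 51
f 76 77 62
f 50 62 60
f 62 51 61
f 60 61 49
f 62 61 60
f 50 60 67
f 60 49 66
f 67 66 53
f 60 66 67
f 50 67 72
f 67 53 73
f 72 73 55
f 67 73 72
f 50 72 76
f 72 55 79
f 76 79 56
f 72 79 76
f 51 77 65
f 77 56 78
f 65 78 52
f 77 78 65
f 49 61 85
f 61 51 86
f 85 86 58
f 61 86 85
f 53 66 82
f 66 49 81
f 82 81 57
f 66 81 82
f 55 73 74
f 73 53 70
f 74 70 54
f 73 70 74
f 56 79 75
f 79 55 71
f 75 71 48
f 79 71 75
f 90 89 93
f 90 93 91
f 91 93 94
f 91 94 92
f 93 89 95
f 93 95 94
f 94 95 96
f 94 96 92
f 95 89 97
f 95 97 96
f 96 97 98
f 96 98 92
f 97 89 99
f 97 99 98
f 98 99 100
f 98 100 92
f 99 89 101
f 99 101 100
f 100 101 102
f 100 102 92
f 101 89 103
f 101 103 102
f 102 103 104
f 102 104 92
f 103 89 105
f 103 105 104
f 104 105 106
f 104 106 92
f 105 89 107
f 105 107 106
f 106 107 108
f 106 108 92
f 107 89 109
f 107 109 108
f 108 109 110
f 108 110 92
f 109 89 111
f 109 111 110
f 110 111 112
f 110 112 92
f 111 89 90
f 111 90 112
f 112 90 91
f 112 91 92



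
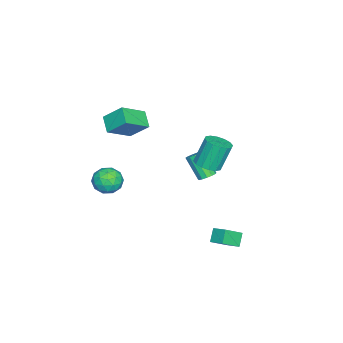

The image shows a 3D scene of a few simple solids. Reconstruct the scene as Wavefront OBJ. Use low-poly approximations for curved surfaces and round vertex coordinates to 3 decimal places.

v 1.396 -3.612 -0.07
v 2.133 -2.961 0.158
v 2.487 -4.599 -0.778
v 3.224 -3.948 -0.55
v 2.765 -4.466 0.184
v 2.09 -3.856 0.621
v 2.53 -3.704 -1.241
v 1.855 -3.094 -0.804
v 2.834 -3.017 -0.567
v 2.979 -3.489 0.314
v 1.641 -4.071 -0.934
v 1.786 -4.543 -0.053
v 1.668 -3.2 0.106
v 2.952 -4.36 -0.726
v 2.681 -4.665 -0.295
v 3.114 -4.282 -0.161
v 1.643 -3.726 0.379
v 2.077 -3.343 0.512
v 2.448 -4.228 0.528
v 2.543 -4.217 -1.132
v 2.977 -3.834 -0.999
v 1.506 -3.278 -0.459
v 1.939 -2.895 -0.325
v 2.172 -3.332 -1.148
v 2.514 -2.85 -0.186
v 3.155 -3.431 -0.602
v 2.747 -3.287 -1.008
v 2.351 -2.928 -0.751
v 2.599 -3.127 0.332
v 3.24 -3.707 -0.084
v 2.97 -4.012 0.347
v 2.574 -3.653 0.604
v 3.011 -3.16 -0.094
v 1.38 -3.853 -0.536
v 2.021 -4.433 -0.952
v 2.046 -3.907 -1.224
v 1.65 -3.548 -0.967
v 1.465 -4.129 -0.018
v 2.106 -4.71 -0.434
v 2.269 -4.632 0.131
v 1.873 -4.273 0.388
v 1.609 -4.4 -0.526
v -3.606 0.561 -3.152
v -3.09 0.718 -2.847
v -3.637 -0.284 -1.403
v -4.154 -0.441 -1.708
v -3.328 0.961 -2.769
v -3.875 -0.04 -1.325
v -3.654 1.077 -2.812
v -4.202 0.076 -1.368
v -3.966 1.029 -2.963
v -4.513 0.028 -1.52
v -4.163 0.833 -3.174
v -4.71 -0.169 -1.731
v -4.183 0.55 -3.378
v -4.731 -0.451 -1.935
v -4.02 0.27 -3.51
v -4.568 -0.731 -2.067
v -3.726 0.083 -3.528
v -4.274 -0.918 -2.085
v -3.394 0.047 -3.427
v -3.941 -0.954 -1.984
v -3.129 0.175 -3.238
v -3.676 -0.826 -1.795
v -3.015 0.424 -3.022
v -3.563 -0.577 -1.579
v -1.445 -5.387 2.501
v -1.421 -4.163 3.622
v -2.818 -4.399 1.453
v -2.794 -3.176 2.574
v -0.526 -4.804 1.846
v -0.502 -3.581 2.967
v -1.899 -3.817 0.798
v -1.875 -2.593 1.919
v 2.806 3.744 -3.952
v 2.15 3.731 -3.224
v 3.223 4.601 -3.561
v 2.568 4.588 -2.833
v 3.672 2.972 -3.187
v 3.017 2.959 -2.459
v 4.09 3.829 -2.796
v 3.434 3.816 -2.068
v -0.874 1.391 0.083
v -0.298 2.082 0.061
v -0.85 2.6 1.814
v -1.426 1.909 1.837
v -0.695 2.251 -0.114
v -1.248 2.769 1.639
v -1.14 2.189 -0.236
v -1.693 2.707 1.517
v -1.514 1.913 -0.273
v -2.067 2.431 1.481
v -1.716 1.498 -0.214
v -2.269 2.016 1.54
v -1.693 1.054 -0.075
v -2.246 1.571 1.678
v -1.45 0.7 0.106
v -2.002 1.218 1.859
v -1.052 0.531 0.281
v -1.605 1.049 2.034
v -0.607 0.593 0.403
v -1.16 1.111 2.156
v -0.233 0.869 0.439
v -0.786 1.387 2.193
v -0.031 1.284 0.38
v -0.584 1.802 2.134
v -0.054 1.729 0.242
v -0.607 2.246 1.995
f 1 38 17
f 38 12 41
f 17 41 6
f 38 41 17
f 1 17 13
f 17 6 18
f 13 18 2
f 17 18 13
f 1 13 22
f 13 2 23
f 22 23 8
f 13 23 22
f 1 22 34
f 22 8 37
f 34 37 11
f 22 37 34
f 1 34 38
f 34 11 42
f 38 42 12
f 34 42 38
f 2 18 29
f 18 6 32
f 29 32 10
f 18 32 29
f 6 41 19
f 41 12 40
f 19 40 5
f 41 40 19
f 12 42 39
f 42 11 35
f 39 35 3
f 42 35 39
f 11 37 36
f 37 8 24
f 36 24 7
f 37 24 36
f 8 23 28
f 23 2 25
f 28 25 9
f 23 25 28
f 4 30 16
f 30 10 31
f 16 31 5
f 30 31 16
f 4 16 14
f 16 5 15
f 14 15 3
f 16 15 14
f 4 14 21
f 14 3 20
f 21 20 7
f 14 20 21
f 4 21 26
f 21 7 27
f 26 27 9
f 21 27 26
f 4 26 30
f 26 9 33
f 30 33 10
f 26 33 30
f 5 31 19
f 31 10 32
f 19 32 6
f 31 32 19
f 3 15 39
f 15 5 40
f 39 40 12
f 15 40 39
f 7 20 36
f 20 3 35
f 36 35 11
f 20 35 36
f 9 27 28
f 27 7 24
f 28 24 8
f 27 24 28
f 10 33 29
f 33 9 25
f 29 25 2
f 33 25 29
f 44 43 47
f 44 47 45
f 45 47 48
f 45 48 46
f 47 43 49
f 47 49 48
f 48 49 50
f 48 50 46
f 49 43 51
f 49 51 50
f 50 51 52
f 50 52 46
f 51 43 53
f 51 53 52
f 52 53 54
f 52 54 46
f 53 43 55
f 53 55 54
f 54 55 56
f 54 56 46
f 55 43 57
f 55 57 56
f 56 57 58
f 56 58 46
f 57 43 59
f 57 59 58
f 58 59 60
f 58 60 46
f 59 43 61
f 59 61 60
f 60 61 62
f 60 62 46
f 61 43 63
f 61 63 62
f 62 63 64
f 62 64 46
f 63 43 65
f 63 65 64
f 64 65 66
f 64 66 46
f 65 43 44
f 65 44 66
f 66 44 45
f 66 45 46
f 68 70 67
f 71 68 67
f 67 70 69
f 69 71 67
f 68 74 70
f 72 68 71
f 72 74 68
f 70 74 69
f 73 71 69
f 69 74 73
f 73 72 71
f 74 72 73
f 76 78 75
f 79 76 75
f 75 78 77
f 77 79 75
f 76 82 78
f 80 76 79
f 80 82 76
f 78 82 77
f 81 79 77
f 77 82 81
f 81 80 79
f 82 80 81
f 84 83 87
f 84 87 85
f 85 87 88
f 85 88 86
f 87 83 89
f 87 89 88
f 88 89 90
f 88 90 86
f 89 83 91
f 89 91 90
f 90 91 92
f 90 92 86
f 91 83 93
f 91 93 92
f 92 93 94
f 92 94 86
f 93 83 95
f 93 95 94
f 94 95 96
f 94 96 86
f 95 83 97
f 95 97 96
f 96 97 98
f 96 98 86
f 97 83 99
f 97 99 98
f 98 99 100
f 98 100 86
f 99 83 101
f 99 101 100
f 100 101 102
f 100 102 86
f 101 83 103
f 101 103 102
f 102 103 104
f 102 104 86
f 103 83 105
f 103 105 104
f 104 105 106
f 104 106 86
f 105 83 107
f 105 107 106
f 106 107 108
f 106 108 86
f 107 83 84
f 107 84 108
f 108 84 85
f 108 85 86



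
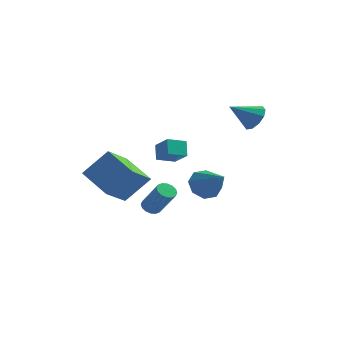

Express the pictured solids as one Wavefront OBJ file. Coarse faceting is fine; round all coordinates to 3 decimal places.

v 3.649 4.127 1.677
v 3.966 4.545 2.445
v 2.511 3.213 2.643
v 3.534 4.861 2.236
v 3.146 4.897 1.813
v 2.95 4.639 1.339
v 3.021 4.185 0.993
v 3.332 3.709 0.909
v 3.764 3.393 1.118
v 4.152 3.357 1.541
v 4.348 3.615 2.015
v 4.276 4.068 2.361
v 0.759 -1.403 0.43
v 0.489 -0.814 1.256
v -0.16 -0.788 -0.309
v -0.43 -0.199 0.517
v 1.53 -0.621 0.123
v 1.26 -0.032 0.949
v 0.611 -0.006 -0.616
v 0.341 0.583 0.21
v -3.065 -1.382 -2.008
v -3.365 -3.181 -0.909
v -1.886 -0.668 -0.518
v -2.186 -2.467 0.581
v -1.334 -2.253 -2.961
v -1.634 -4.052 -1.862
v -0.155 -1.539 -1.471
v -0.455 -3.338 -0.372
v -1.219 1.106 -4.595
v -0.902 1.624 -4.649
v 0.237 1.092 -3.08
v -0.081 0.574 -3.025
v -1.139 1.694 -4.453
v -0.001 1.162 -2.884
v -1.398 1.606 -4.295
v -0.26 1.075 -2.726
v -1.609 1.385 -4.217
v -0.471 0.853 -2.648
v -1.715 1.088 -4.24
v -0.577 0.557 -2.671
v -1.689 0.797 -4.358
v -0.551 0.265 -2.789
v -1.537 0.588 -4.54
v -0.398 0.056 -2.971
v -1.299 0.518 -4.736
v -0.161 -0.014 -3.167
v -1.04 0.605 -4.894
v 0.098 0.074 -3.325
v -0.829 0.827 -4.972
v 0.309 0.295 -3.403
v -0.723 1.123 -4.949
v 0.415 0.592 -3.38
v -0.749 1.415 -4.831
v 0.389 0.883 -3.262
v 2.972 -1.823 -1.355
v 3.587 -1.809 -2.144
v 4.368 -2.817 -0.285
v 3.676 -1.197 -1.692
v 3.352 -0.953 -1.043
v 2.806 -1.218 -0.577
v 2.357 -1.838 -0.567
v 2.269 -2.449 -1.019
v 2.592 -2.694 -1.668
v 3.139 -2.429 -2.134
f 2 1 4
f 2 4 3
f 4 1 5
f 4 5 3
f 5 1 6
f 5 6 3
f 6 1 7
f 6 7 3
f 7 1 8
f 7 8 3
f 8 1 9
f 8 9 3
f 9 1 10
f 9 10 3
f 10 1 11
f 10 11 3
f 11 1 12
f 11 12 3
f 12 1 2
f 12 2 3
f 14 16 13
f 17 14 13
f 13 16 15
f 15 17 13
f 14 20 16
f 18 14 17
f 18 20 14
f 16 20 15
f 19 17 15
f 15 20 19
f 19 18 17
f 20 18 19
f 22 24 21
f 25 22 21
f 21 24 23
f 23 25 21
f 22 28 24
f 26 22 25
f 26 28 22
f 24 28 23
f 27 25 23
f 23 28 27
f 27 26 25
f 28 26 27
f 30 29 33
f 30 33 31
f 31 33 34
f 31 34 32
f 33 29 35
f 33 35 34
f 34 35 36
f 34 36 32
f 35 29 37
f 35 37 36
f 36 37 38
f 36 38 32
f 37 29 39
f 37 39 38
f 38 39 40
f 38 40 32
f 39 29 41
f 39 41 40
f 40 41 42
f 40 42 32
f 41 29 43
f 41 43 42
f 42 43 44
f 42 44 32
f 43 29 45
f 43 45 44
f 44 45 46
f 44 46 32
f 45 29 47
f 45 47 46
f 46 47 48
f 46 48 32
f 47 29 49
f 47 49 48
f 48 49 50
f 48 50 32
f 49 29 51
f 49 51 50
f 50 51 52
f 50 52 32
f 51 29 53
f 51 53 52
f 52 53 54
f 52 54 32
f 53 29 30
f 53 30 54
f 54 30 31
f 54 31 32
f 56 55 58
f 56 58 57
f 58 55 59
f 58 59 57
f 59 55 60
f 59 60 57
f 60 55 61
f 60 61 57
f 61 55 62
f 61 62 57
f 62 55 63
f 62 63 57
f 63 55 64
f 63 64 57
f 64 55 56
f 64 56 57



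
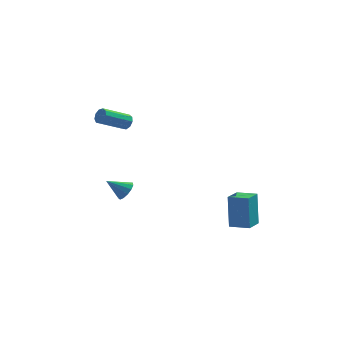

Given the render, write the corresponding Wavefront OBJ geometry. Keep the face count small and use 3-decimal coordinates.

v -3.129 -0.232 2.44
v -2.821 -0.277 2.881
v -4.203 -1.113 3.761
v -4.511 -1.068 3.32
v -3.008 0.041 2.889
v -4.39 -0.794 3.77
v -3.251 0.232 2.687
v -4.634 -0.604 3.568
v -3.438 0.205 2.37
v -4.82 -0.631 3.25
v -3.479 -0.026 2.085
v -4.862 -0.862 2.965
v -3.357 -0.354 1.966
v -4.74 -1.189 2.846
v -3.128 -0.624 2.069
v -4.511 -1.46 2.949
v -2.899 -0.712 2.345
v -4.282 -1.547 3.226
v -2.778 -0.574 2.666
v -4.16 -1.41 3.547
v -3.157 -0.923 -2.754
v -2.73 -1.01 -2.206
v -4.243 -1.037 -1.926
v -2.794 -0.622 -2.237
v -2.973 -0.33 -2.431
v -3.211 -0.226 -2.729
v -3.431 -0.343 -3.034
v -3.565 -0.645 -3.25
v -3.569 -1.035 -3.309
v -3.442 -1.389 -3.192
v -3.225 -1.596 -2.935
v -2.986 -1.589 -2.621
v -2.802 -1.37 -2.349
v 2.792 -4.102 -3.471
v 2.679 -3.551 -1.458
v 3.244 -2.962 -3.757
v 3.132 -2.411 -1.744
v 3.928 -4.509 -3.296
v 3.816 -3.958 -1.283
v 4.381 -3.369 -3.582
v 4.268 -2.818 -1.569
f 2 1 5
f 2 5 3
f 3 5 6
f 3 6 4
f 5 1 7
f 5 7 6
f 6 7 8
f 6 8 4
f 7 1 9
f 7 9 8
f 8 9 10
f 8 10 4
f 9 1 11
f 9 11 10
f 10 11 12
f 10 12 4
f 11 1 13
f 11 13 12
f 12 13 14
f 12 14 4
f 13 1 15
f 13 15 14
f 14 15 16
f 14 16 4
f 15 1 17
f 15 17 16
f 16 17 18
f 16 18 4
f 17 1 19
f 17 19 18
f 18 19 20
f 18 20 4
f 19 1 2
f 19 2 20
f 20 2 3
f 20 3 4
f 22 21 24
f 22 24 23
f 24 21 25
f 24 25 23
f 25 21 26
f 25 26 23
f 26 21 27
f 26 27 23
f 27 21 28
f 27 28 23
f 28 21 29
f 28 29 23
f 29 21 30
f 29 30 23
f 30 21 31
f 30 31 23
f 31 21 32
f 31 32 23
f 32 21 33
f 32 33 23
f 33 21 22
f 33 22 23
f 35 37 34
f 38 35 34
f 34 37 36
f 36 38 34
f 35 41 37
f 39 35 38
f 39 41 35
f 37 41 36
f 40 38 36
f 36 41 40
f 40 39 38
f 41 39 40



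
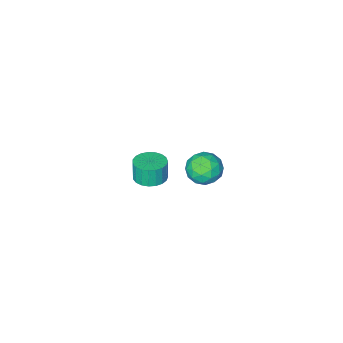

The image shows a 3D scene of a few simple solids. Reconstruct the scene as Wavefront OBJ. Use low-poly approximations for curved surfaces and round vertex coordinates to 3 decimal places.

v 2.158 -2.755 -3.745
v 2.912 -2.374 -3.648
v 2.835 -2.503 -2.538
v 2.082 -2.885 -2.635
v 2.688 -2.1 -3.632
v 2.611 -2.23 -2.522
v 2.373 -1.94 -3.635
v 2.296 -2.07 -2.525
v 2.021 -1.921 -3.657
v 1.944 -2.05 -2.547
v 1.692 -2.046 -3.695
v 1.616 -2.176 -2.585
v 1.445 -2.294 -3.741
v 1.368 -2.423 -2.631
v 1.32 -2.621 -3.787
v 1.243 -2.751 -2.678
v 1.341 -2.972 -3.827
v 1.264 -3.101 -2.717
v 1.503 -3.285 -3.852
v 1.426 -3.415 -2.742
v 1.778 -3.507 -3.859
v 1.701 -3.636 -2.749
v 2.119 -3.598 -3.846
v 2.042 -3.728 -2.736
v 2.467 -3.544 -3.815
v 2.39 -3.674 -2.706
v 2.762 -3.354 -3.773
v 2.685 -3.483 -2.663
v 2.952 -3.06 -3.725
v 2.875 -3.189 -2.616
v 3.005 -2.713 -3.681
v 2.928 -2.842 -2.571
v 3.387 3.992 2.772
v 3.893 3.312 3.087
v 2.427 3.028 2.233
v 2.933 2.348 2.548
v 2.493 2.888 3.124
v 3.086 3.484 3.457
v 3.234 2.856 1.863
v 3.827 3.452 2.196
v 3.798 2.61 2.524
v 3.341 2.63 3.304
v 2.979 3.71 2.016
v 2.522 3.73 2.796
v 3.724 3.736 2.977
v 2.596 2.604 2.343
v 2.337 2.921 2.682
v 2.635 2.521 2.867
v 3.25 3.837 3.195
v 3.548 3.438 3.38
v 2.725 3.189 3.401
v 2.772 2.902 1.94
v 3.07 2.503 2.125
v 3.685 3.819 2.453
v 3.983 3.419 2.638
v 3.595 3.151 1.919
v 3.966 2.924 2.831
v 3.402 2.358 2.514
v 3.579 2.656 2.112
v 3.927 3.006 2.308
v 3.697 2.936 3.289
v 3.133 2.369 2.972
v 2.874 2.687 3.311
v 3.223 3.037 3.507
v 3.641 2.523 2.959
v 3.187 3.971 2.348
v 2.623 3.404 2.031
v 3.097 3.303 1.813
v 3.446 3.653 2.009
v 2.918 3.982 2.806
v 2.354 3.416 2.489
v 2.393 3.334 3.012
v 2.741 3.684 3.208
v 2.679 3.817 2.361
f 2 1 5
f 2 5 3
f 3 5 6
f 3 6 4
f 5 1 7
f 5 7 6
f 6 7 8
f 6 8 4
f 7 1 9
f 7 9 8
f 8 9 10
f 8 10 4
f 9 1 11
f 9 11 10
f 10 11 12
f 10 12 4
f 11 1 13
f 11 13 12
f 12 13 14
f 12 14 4
f 13 1 15
f 13 15 14
f 14 15 16
f 14 16 4
f 15 1 17
f 15 17 16
f 16 17 18
f 16 18 4
f 17 1 19
f 17 19 18
f 18 19 20
f 18 20 4
f 19 1 21
f 19 21 20
f 20 21 22
f 20 22 4
f 21 1 23
f 21 23 22
f 22 23 24
f 22 24 4
f 23 1 25
f 23 25 24
f 24 25 26
f 24 26 4
f 25 1 27
f 25 27 26
f 26 27 28
f 26 28 4
f 27 1 29
f 27 29 28
f 28 29 30
f 28 30 4
f 29 1 31
f 29 31 30
f 30 31 32
f 30 32 4
f 31 1 2
f 31 2 32
f 32 2 3
f 32 3 4
f 33 70 49
f 70 44 73
f 49 73 38
f 70 73 49
f 33 49 45
f 49 38 50
f 45 50 34
f 49 50 45
f 33 45 54
f 45 34 55
f 54 55 40
f 45 55 54
f 33 54 66
f 54 40 69
f 66 69 43
f 54 69 66
f 33 66 70
f 66 43 74
f 70 74 44
f 66 74 70
f 34 50 61
f 50 38 64
f 61 64 42
f 50 64 61
f 38 73 51
f 73 44 72
f 51 72 37
f 73 72 51
f 44 74 71
f 74 43 67
f 71 67 35
f 74 67 71
f 43 69 68
f 69 40 56
f 68 56 39
f 69 56 68
f 40 55 60
f 55 34 57
f 60 57 41
f 55 57 60
f 36 62 48
f 62 42 63
f 48 63 37
f 62 63 48
f 36 48 46
f 48 37 47
f 46 47 35
f 48 47 46
f 36 46 53
f 46 35 52
f 53 52 39
f 46 52 53
f 36 53 58
f 53 39 59
f 58 59 41
f 53 59 58
f 36 58 62
f 58 41 65
f 62 65 42
f 58 65 62
f 37 63 51
f 63 42 64
f 51 64 38
f 63 64 51
f 35 47 71
f 47 37 72
f 71 72 44
f 47 72 71
f 39 52 68
f 52 35 67
f 68 67 43
f 52 67 68
f 41 59 60
f 59 39 56
f 60 56 40
f 59 56 60
f 42 65 61
f 65 41 57
f 61 57 34
f 65 57 61



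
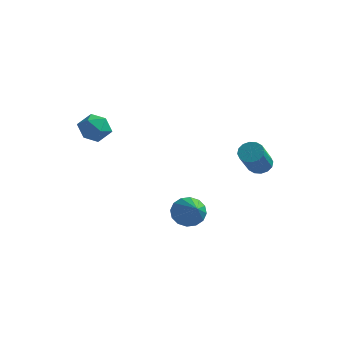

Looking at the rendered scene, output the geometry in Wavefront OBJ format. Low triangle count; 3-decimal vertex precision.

v -3.316 -0.15 3.253
v -2.707 -0.37 3.703
v -4.113 -0.79 4.017
v -3.504 -1.01 4.467
v -3.732 -0.255 4.454
v -3.24 0.14 3.982
v -3.58 -1.3 3.738
v -3.088 -0.905 3.266
v -2.871 -1.081 4.003
v -2.965 -0.435 4.446
v -3.855 -0.725 3.274
v -3.949 -0.079 3.717
v 2.254 3.519 1.056
v 2.787 3.698 1.196
v 2.84 2.56 2.445
v 2.306 2.381 2.304
v 2.602 3.869 1.36
v 2.655 2.731 2.608
v 2.324 3.946 1.442
v 2.376 2.808 2.69
v 2.027 3.909 1.42
v 2.079 2.771 2.669
v 1.79 3.767 1.301
v 1.843 2.629 2.55
v 1.678 3.559 1.116
v 1.731 2.421 2.365
v 1.72 3.34 0.915
v 1.773 2.202 2.164
v 1.905 3.169 0.752
v 1.958 2.031 2
v 2.184 3.092 0.67
v 2.236 1.954 1.918
v 2.481 3.129 0.691
v 2.533 1.991 1.94
v 2.717 3.271 0.81
v 2.77 2.133 2.059
v 2.829 3.479 0.995
v 2.882 2.341 2.244
v -0.034 1.305 -1.299
v 0.405 1.115 -1.916
v 0.954 0.015 -0.201
v 0.602 1.419 -1.736
v 0.629 1.692 -1.44
v 0.478 1.861 -1.106
v 0.191 1.881 -0.823
v -0.157 1.747 -0.668
v -0.472 1.494 -0.682
v -0.669 1.191 -0.861
v -0.696 0.918 -1.157
v -0.545 0.749 -1.492
v -0.258 0.729 -1.774
v 0.09 0.863 -1.929
f 1 12 6
f 1 6 2
f 1 2 8
f 1 8 11
f 1 11 12
f 2 6 10
f 6 12 5
f 12 11 3
f 11 8 7
f 8 2 9
f 4 10 5
f 4 5 3
f 4 3 7
f 4 7 9
f 4 9 10
f 5 10 6
f 3 5 12
f 7 3 11
f 9 7 8
f 10 9 2
f 14 13 17
f 14 17 15
f 15 17 18
f 15 18 16
f 17 13 19
f 17 19 18
f 18 19 20
f 18 20 16
f 19 13 21
f 19 21 20
f 20 21 22
f 20 22 16
f 21 13 23
f 21 23 22
f 22 23 24
f 22 24 16
f 23 13 25
f 23 25 24
f 24 25 26
f 24 26 16
f 25 13 27
f 25 27 26
f 26 27 28
f 26 28 16
f 27 13 29
f 27 29 28
f 28 29 30
f 28 30 16
f 29 13 31
f 29 31 30
f 30 31 32
f 30 32 16
f 31 13 33
f 31 33 32
f 32 33 34
f 32 34 16
f 33 13 35
f 33 35 34
f 34 35 36
f 34 36 16
f 35 13 37
f 35 37 36
f 36 37 38
f 36 38 16
f 37 13 14
f 37 14 38
f 38 14 15
f 38 15 16
f 40 39 42
f 40 42 41
f 42 39 43
f 42 43 41
f 43 39 44
f 43 44 41
f 44 39 45
f 44 45 41
f 45 39 46
f 45 46 41
f 46 39 47
f 46 47 41
f 47 39 48
f 47 48 41
f 48 39 49
f 48 49 41
f 49 39 50
f 49 50 41
f 50 39 51
f 50 51 41
f 51 39 52
f 51 52 41
f 52 39 40
f 52 40 41



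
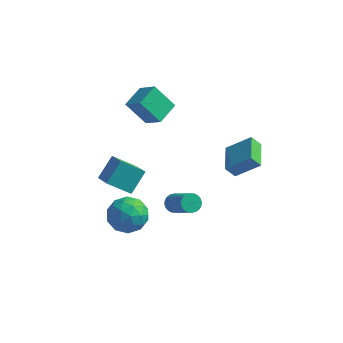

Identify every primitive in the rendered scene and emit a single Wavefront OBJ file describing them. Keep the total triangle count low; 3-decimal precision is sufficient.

v -1.97 -2.465 -3.614
v -0.795 -2.805 -3.738
v -2.125 -3.595 -1.982
v -0.95 -3.935 -2.106
v -1.225 -2.778 -1.795
v -1.129 -2.079 -2.803
v -1.791 -4.321 -2.917
v -1.695 -3.622 -3.925
v -0.684 -3.952 -3.307
v -0.334 -2.999 -2.613
v -2.586 -3.401 -3.107
v -2.236 -2.448 -2.413
v -1.369 -2.536 -3.819
v -1.551 -3.864 -1.901
v -1.713 -3.184 -1.718
v -1.022 -3.384 -1.791
v -1.565 -2.109 -3.269
v -0.874 -2.309 -3.342
v -1.128 -2.293 -2.2
v -2.046 -4.091 -2.378
v -1.355 -4.291 -2.451
v -1.898 -3.016 -3.929
v -1.207 -3.216 -4.002
v -1.792 -4.107 -3.52
v -0.613 -3.41 -3.639
v -0.704 -4.074 -2.68
v -1.198 -4.301 -3.157
v -1.142 -3.891 -3.749
v -0.407 -2.85 -3.231
v -0.498 -3.514 -2.272
v -0.66 -2.833 -2.089
v -0.604 -2.423 -2.681
v -0.342 -3.524 -2.978
v -2.422 -2.886 -3.448
v -2.513 -3.55 -2.489
v -2.316 -3.977 -3.039
v -2.26 -3.567 -3.631
v -2.216 -2.326 -3.04
v -2.307 -2.99 -2.081
v -1.778 -2.509 -1.971
v -1.722 -2.099 -2.563
v -2.578 -2.876 -2.742
v -2.704 -3.106 -0.625
v -2.372 -1.97 0.451
v -3.697 -2.103 -1.377
v -3.366 -0.967 -0.301
v -1.494 -2.593 -1.539
v -1.163 -1.457 -0.463
v -2.488 -1.59 -2.291
v -2.156 -0.454 -1.215
v 2.422 1.208 -1.203
v 3.768 1.597 -0.089
v 1.775 2.921 -1.02
v 3.122 3.31 0.094
v 2.918 1.47 -1.894
v 4.265 1.859 -0.78
v 2.272 3.183 -1.711
v 3.618 3.572 -0.597
v 0.865 -2.181 -1.851
v 1.28 -1.755 -1.985
v 2.61 -2.632 -0.663
v 2.195 -3.059 -0.529
v 1.166 -1.653 -1.803
v 2.496 -2.53 -0.481
v 1.006 -1.631 -1.628
v 2.336 -2.509 -0.306
v 0.825 -1.694 -1.487
v 2.155 -2.571 -0.165
v 0.65 -1.83 -1.401
v 1.979 -2.707 -0.079
v 0.507 -2.02 -1.384
v 1.837 -2.897 -0.062
v 0.42 -2.234 -1.438
v 1.749 -3.112 -0.116
v 0.399 -2.441 -1.555
v 1.729 -3.318 -0.233
v 0.45 -2.608 -1.717
v 1.78 -3.485 -0.395
v 0.564 -2.71 -1.899
v 1.894 -3.587 -0.577
v 0.724 -2.731 -2.074
v 2.054 -3.609 -0.752
v 0.905 -2.669 -2.215
v 2.235 -3.546 -0.893
v 1.081 -2.533 -2.301
v 2.41 -3.41 -0.979
v 1.223 -2.343 -2.318
v 2.553 -3.22 -0.996
v 1.311 -2.128 -2.264
v 2.64 -3.006 -0.942
v 1.331 -1.922 -2.147
v 2.661 -2.799 -0.825
v -4.46 3.228 0.473
v -3.352 2.793 1.319
v -4.197 4.68 0.876
v -3.089 4.246 1.722
v -3.291 3.414 -0.962
v -2.183 2.98 -0.116
v -3.028 4.867 -0.559
v -1.92 4.432 0.287
f 1 38 17
f 38 12 41
f 17 41 6
f 38 41 17
f 1 17 13
f 17 6 18
f 13 18 2
f 17 18 13
f 1 13 22
f 13 2 23
f 22 23 8
f 13 23 22
f 1 22 34
f 22 8 37
f 34 37 11
f 22 37 34
f 1 34 38
f 34 11 42
f 38 42 12
f 34 42 38
f 2 18 29
f 18 6 32
f 29 32 10
f 18 32 29
f 6 41 19
f 41 12 40
f 19 40 5
f 41 40 19
f 12 42 39
f 42 11 35
f 39 35 3
f 42 35 39
f 11 37 36
f 37 8 24
f 36 24 7
f 37 24 36
f 8 23 28
f 23 2 25
f 28 25 9
f 23 25 28
f 4 30 16
f 30 10 31
f 16 31 5
f 30 31 16
f 4 16 14
f 16 5 15
f 14 15 3
f 16 15 14
f 4 14 21
f 14 3 20
f 21 20 7
f 14 20 21
f 4 21 26
f 21 7 27
f 26 27 9
f 21 27 26
f 4 26 30
f 26 9 33
f 30 33 10
f 26 33 30
f 5 31 19
f 31 10 32
f 19 32 6
f 31 32 19
f 3 15 39
f 15 5 40
f 39 40 12
f 15 40 39
f 7 20 36
f 20 3 35
f 36 35 11
f 20 35 36
f 9 27 28
f 27 7 24
f 28 24 8
f 27 24 28
f 10 33 29
f 33 9 25
f 29 25 2
f 33 25 29
f 44 46 43
f 47 44 43
f 43 46 45
f 45 47 43
f 44 50 46
f 48 44 47
f 48 50 44
f 46 50 45
f 49 47 45
f 45 50 49
f 49 48 47
f 50 48 49
f 52 54 51
f 55 52 51
f 51 54 53
f 53 55 51
f 52 58 54
f 56 52 55
f 56 58 52
f 54 58 53
f 57 55 53
f 53 58 57
f 57 56 55
f 58 56 57
f 60 59 63
f 60 63 61
f 61 63 64
f 61 64 62
f 63 59 65
f 63 65 64
f 64 65 66
f 64 66 62
f 65 59 67
f 65 67 66
f 66 67 68
f 66 68 62
f 67 59 69
f 67 69 68
f 68 69 70
f 68 70 62
f 69 59 71
f 69 71 70
f 70 71 72
f 70 72 62
f 71 59 73
f 71 73 72
f 72 73 74
f 72 74 62
f 73 59 75
f 73 75 74
f 74 75 76
f 74 76 62
f 75 59 77
f 75 77 76
f 76 77 78
f 76 78 62
f 77 59 79
f 77 79 78
f 78 79 80
f 78 80 62
f 79 59 81
f 79 81 80
f 80 81 82
f 80 82 62
f 81 59 83
f 81 83 82
f 82 83 84
f 82 84 62
f 83 59 85
f 83 85 84
f 84 85 86
f 84 86 62
f 85 59 87
f 85 87 86
f 86 87 88
f 86 88 62
f 87 59 89
f 87 89 88
f 88 89 90
f 88 90 62
f 89 59 91
f 89 91 90
f 90 91 92
f 90 92 62
f 91 59 60
f 91 60 92
f 92 60 61
f 92 61 62
f 94 96 93
f 97 94 93
f 93 96 95
f 95 97 93
f 94 100 96
f 98 94 97
f 98 100 94
f 96 100 95
f 99 97 95
f 95 100 99
f 99 98 97
f 100 98 99



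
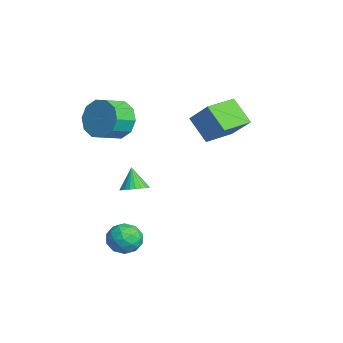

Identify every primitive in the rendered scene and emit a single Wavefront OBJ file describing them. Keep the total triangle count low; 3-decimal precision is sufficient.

v -2.901 -2.486 2.292
v -2.208 -2.469 1.465
v -1.665 -3.397 1.9
v -2.359 -3.414 2.728
v -1.955 -2.091 1.954
v -1.412 -3.02 2.389
v -2.063 -1.865 2.572
v -1.521 -2.793 3.008
v -2.492 -1.875 3.084
v -1.949 -2.804 3.519
v -3.077 -2.119 3.293
v -2.535 -3.048 3.728
v -3.595 -2.503 3.12
v -3.052 -3.431 3.555
v -3.848 -2.88 2.631
v -3.305 -3.809 3.066
v -3.739 -3.107 2.012
v -3.197 -4.035 2.448
v -3.311 -3.096 1.501
v -2.768 -4.025 1.936
v -2.725 -2.852 1.292
v -2.183 -3.781 1.727
v 1.842 -2.448 -2.49
v 2.251 -2.693 -1.797
v 1.729 -3.747 -2.883
v 2.138 -3.992 -2.19
v 1.363 -3.67 -2.129
v 1.433 -2.868 -1.886
v 2.547 -3.572 -2.794
v 2.617 -2.77 -2.551
v 2.687 -3.388 -1.985
v 1.956 -3.449 -1.574
v 2.024 -2.991 -3.106
v 1.293 -3.052 -2.695
v 2.056 -2.457 -2.109
v 1.924 -3.983 -2.571
v 1.468 -3.794 -2.535
v 1.709 -3.938 -2.128
v 1.576 -2.559 -2.161
v 1.817 -2.704 -1.754
v 1.295 -3.278 -1.949
v 2.163 -3.736 -2.926
v 2.404 -3.881 -2.519
v 2.271 -2.502 -2.552
v 2.512 -2.646 -2.145
v 2.685 -3.162 -2.731
v 2.554 -3.009 -1.813
v 2.487 -3.772 -2.044
v 2.727 -3.526 -2.399
v 2.768 -3.054 -2.256
v 2.124 -3.045 -1.571
v 2.057 -3.808 -1.802
v 1.602 -3.619 -1.766
v 1.643 -3.147 -1.623
v 2.38 -3.453 -1.681
v 1.923 -2.632 -2.878
v 1.856 -3.395 -3.109
v 2.337 -3.293 -3.057
v 2.378 -2.821 -2.914
v 1.493 -2.668 -2.636
v 1.426 -3.431 -2.867
v 1.212 -3.386 -2.424
v 1.253 -2.914 -2.281
v 1.6 -2.987 -2.999
v -1.681 1.193 1.086
v -2.63 0.664 2.149
v -2.54 2.6 1.019
v -3.49 2.071 2.082
v -0.79 1.789 2.178
v -1.74 1.26 3.241
v -1.65 3.196 2.111
v -2.599 2.667 3.174
v -2.049 -1.944 -1.685
v -1.684 -2.471 -1.488
v -2.631 -1.956 -0.635
v -1.536 -2.272 -1.404
v -1.467 -2.023 -1.363
v -1.486 -1.763 -1.371
v -1.591 -1.53 -1.427
v -1.766 -1.36 -1.522
v -1.983 -1.279 -1.641
v -2.211 -1.3 -1.768
v -2.415 -1.418 -1.882
v -2.562 -1.617 -1.965
v -2.632 -1.866 -2.007
v -2.613 -2.126 -1.999
v -2.508 -2.359 -1.943
v -2.333 -2.529 -1.848
v -2.115 -2.61 -1.728
v -1.887 -2.589 -1.602
f 2 1 5
f 2 5 3
f 3 5 6
f 3 6 4
f 5 1 7
f 5 7 6
f 6 7 8
f 6 8 4
f 7 1 9
f 7 9 8
f 8 9 10
f 8 10 4
f 9 1 11
f 9 11 10
f 10 11 12
f 10 12 4
f 11 1 13
f 11 13 12
f 12 13 14
f 12 14 4
f 13 1 15
f 13 15 14
f 14 15 16
f 14 16 4
f 15 1 17
f 15 17 16
f 16 17 18
f 16 18 4
f 17 1 19
f 17 19 18
f 18 19 20
f 18 20 4
f 19 1 21
f 19 21 20
f 20 21 22
f 20 22 4
f 21 1 2
f 21 2 22
f 22 2 3
f 22 3 4
f 23 60 39
f 60 34 63
f 39 63 28
f 60 63 39
f 23 39 35
f 39 28 40
f 35 40 24
f 39 40 35
f 23 35 44
f 35 24 45
f 44 45 30
f 35 45 44
f 23 44 56
f 44 30 59
f 56 59 33
f 44 59 56
f 23 56 60
f 56 33 64
f 60 64 34
f 56 64 60
f 24 40 51
f 40 28 54
f 51 54 32
f 40 54 51
f 28 63 41
f 63 34 62
f 41 62 27
f 63 62 41
f 34 64 61
f 64 33 57
f 61 57 25
f 64 57 61
f 33 59 58
f 59 30 46
f 58 46 29
f 59 46 58
f 30 45 50
f 45 24 47
f 50 47 31
f 45 47 50
f 26 52 38
f 52 32 53
f 38 53 27
f 52 53 38
f 26 38 36
f 38 27 37
f 36 37 25
f 38 37 36
f 26 36 43
f 36 25 42
f 43 42 29
f 36 42 43
f 26 43 48
f 43 29 49
f 48 49 31
f 43 49 48
f 26 48 52
f 48 31 55
f 52 55 32
f 48 55 52
f 27 53 41
f 53 32 54
f 41 54 28
f 53 54 41
f 25 37 61
f 37 27 62
f 61 62 34
f 37 62 61
f 29 42 58
f 42 25 57
f 58 57 33
f 42 57 58
f 31 49 50
f 49 29 46
f 50 46 30
f 49 46 50
f 32 55 51
f 55 31 47
f 51 47 24
f 55 47 51
f 66 68 65
f 69 66 65
f 65 68 67
f 67 69 65
f 66 72 68
f 70 66 69
f 70 72 66
f 68 72 67
f 71 69 67
f 67 72 71
f 71 70 69
f 72 70 71
f 74 73 76
f 74 76 75
f 76 73 77
f 76 77 75
f 77 73 78
f 77 78 75
f 78 73 79
f 78 79 75
f 79 73 80
f 79 80 75
f 80 73 81
f 80 81 75
f 81 73 82
f 81 82 75
f 82 73 83
f 82 83 75
f 83 73 84
f 83 84 75
f 84 73 85
f 84 85 75
f 85 73 86
f 85 86 75
f 86 73 87
f 86 87 75
f 87 73 88
f 87 88 75
f 88 73 89
f 88 89 75
f 89 73 90
f 89 90 75
f 90 73 74
f 90 74 75



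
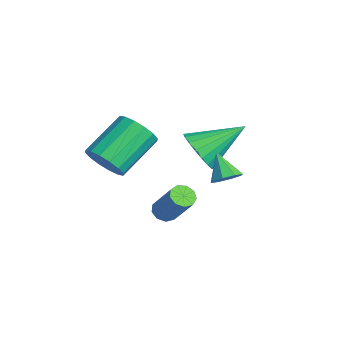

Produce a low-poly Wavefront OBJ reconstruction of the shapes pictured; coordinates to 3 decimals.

v 0.137 -0.879 0.765
v 0.575 -0.718 1.188
v -0.697 -1.001 1.675
v 0.334 -0.337 1.018
v -0.023 -0.273 0.7
v -0.286 -0.564 0.42
v -0.302 -1.039 0.342
v -0.061 -1.421 0.512
v 0.296 -1.485 0.83
v 0.559 -1.194 1.11
v -2.869 -4.615 0.491
v -2.11 -4.608 1.012
v -2.893 -3.039 2.13
v -3.651 -3.045 1.609
v -2.017 -4.307 0.655
v -2.8 -2.738 1.773
v -2.152 -4.088 0.254
v -2.935 -2.519 1.372
v -2.479 -4.011 -0.084
v -3.262 -2.442 1.035
v -2.911 -4.095 -0.267
v -3.693 -2.526 0.851
v -3.331 -4.319 -0.248
v -4.113 -2.749 0.871
v -3.627 -4.621 -0.03
v -4.41 -3.052 1.088
v -3.72 -4.922 0.327
v -4.503 -3.353 1.445
v -3.585 -5.141 0.728
v -4.368 -3.572 1.846
v -3.258 -5.218 1.065
v -4.041 -3.649 2.184
v -2.827 -5.134 1.249
v -3.609 -3.565 2.367
v -2.407 -4.911 1.229
v -3.189 -3.341 2.348
v -1.11 -2.838 -1.378
v -0.677 -2.931 -1.67
v 0.343 -2.554 -0.273
v -0.09 -2.462 0.018
v -0.771 -2.582 -1.695
v 0.249 -2.205 -0.299
v -1.024 -2.353 -1.572
v -0.004 -1.976 -0.176
v -1.317 -2.351 -1.359
v -0.297 -1.974 0.038
v -1.513 -2.577 -1.154
v -0.493 -2.2 0.242
v -1.521 -2.925 -1.055
v -0.5 -2.549 0.342
v -1.336 -3.233 -1.106
v -0.316 -2.857 0.29
v -1.046 -3.356 -1.285
v -0.026 -2.98 0.111
v -0.786 -3.237 -1.508
v 0.235 -2.86 -0.111
v -3.105 -0.878 0.24
v -2.744 -1.367 1.034
v -3.015 0.978 1.34
v -2.376 -1.253 0.812
v -2.152 -1.065 0.476
v -2.117 -0.84 0.094
v -2.277 -0.623 -0.259
v -2.602 -0.456 -0.514
v -3.026 -0.373 -0.619
v -3.466 -0.39 -0.555
v -3.835 -0.504 -0.332
v -4.059 -0.692 0.003
v -4.094 -0.917 0.386
v -3.933 -1.134 0.739
v -3.608 -1.301 0.994
v -3.184 -1.384 1.099
f 2 1 4
f 2 4 3
f 4 1 5
f 4 5 3
f 5 1 6
f 5 6 3
f 6 1 7
f 6 7 3
f 7 1 8
f 7 8 3
f 8 1 9
f 8 9 3
f 9 1 10
f 9 10 3
f 10 1 2
f 10 2 3
f 12 11 15
f 12 15 13
f 13 15 16
f 13 16 14
f 15 11 17
f 15 17 16
f 16 17 18
f 16 18 14
f 17 11 19
f 17 19 18
f 18 19 20
f 18 20 14
f 19 11 21
f 19 21 20
f 20 21 22
f 20 22 14
f 21 11 23
f 21 23 22
f 22 23 24
f 22 24 14
f 23 11 25
f 23 25 24
f 24 25 26
f 24 26 14
f 25 11 27
f 25 27 26
f 26 27 28
f 26 28 14
f 27 11 29
f 27 29 28
f 28 29 30
f 28 30 14
f 29 11 31
f 29 31 30
f 30 31 32
f 30 32 14
f 31 11 33
f 31 33 32
f 32 33 34
f 32 34 14
f 33 11 35
f 33 35 34
f 34 35 36
f 34 36 14
f 35 11 12
f 35 12 36
f 36 12 13
f 36 13 14
f 38 37 41
f 38 41 39
f 39 41 42
f 39 42 40
f 41 37 43
f 41 43 42
f 42 43 44
f 42 44 40
f 43 37 45
f 43 45 44
f 44 45 46
f 44 46 40
f 45 37 47
f 45 47 46
f 46 47 48
f 46 48 40
f 47 37 49
f 47 49 48
f 48 49 50
f 48 50 40
f 49 37 51
f 49 51 50
f 50 51 52
f 50 52 40
f 51 37 53
f 51 53 52
f 52 53 54
f 52 54 40
f 53 37 55
f 53 55 54
f 54 55 56
f 54 56 40
f 55 37 38
f 55 38 56
f 56 38 39
f 56 39 40
f 58 57 60
f 58 60 59
f 60 57 61
f 60 61 59
f 61 57 62
f 61 62 59
f 62 57 63
f 62 63 59
f 63 57 64
f 63 64 59
f 64 57 65
f 64 65 59
f 65 57 66
f 65 66 59
f 66 57 67
f 66 67 59
f 67 57 68
f 67 68 59
f 68 57 69
f 68 69 59
f 69 57 70
f 69 70 59
f 70 57 71
f 70 71 59
f 71 57 72
f 71 72 59
f 72 57 58
f 72 58 59



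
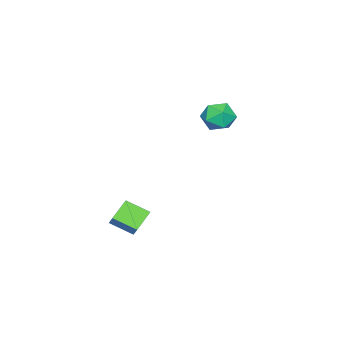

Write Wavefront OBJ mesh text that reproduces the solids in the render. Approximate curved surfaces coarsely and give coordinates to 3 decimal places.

v -3.591 -0.609 3.562
v -2.796 -1.051 4.149
v -3.864 -2.149 2.771
v -3.069 -2.591 3.358
v -3.993 -2.292 3.837
v -3.825 -1.34 4.325
v -2.835 -1.86 2.595
v -2.667 -0.908 3.083
v -2.329 -1.824 3.551
v -3.045 -2.092 4.319
v -3.615 -1.108 2.601
v -4.331 -1.376 3.369
v 2.89 -3.976 -0.952
v 3.214 -3.572 -0.303
v 2.595 -2.683 -1.609
v 2.919 -2.279 -0.96
v 4.221 -4.001 -1.6
v 4.545 -3.597 -0.951
v 3.926 -2.708 -2.257
v 4.25 -2.304 -1.608
f 1 12 6
f 1 6 2
f 1 2 8
f 1 8 11
f 1 11 12
f 2 6 10
f 6 12 5
f 12 11 3
f 11 8 7
f 8 2 9
f 4 10 5
f 4 5 3
f 4 3 7
f 4 7 9
f 4 9 10
f 5 10 6
f 3 5 12
f 7 3 11
f 9 7 8
f 10 9 2
f 14 16 13
f 17 14 13
f 13 16 15
f 15 17 13
f 14 20 16
f 18 14 17
f 18 20 14
f 16 20 15
f 19 17 15
f 15 20 19
f 19 18 17
f 20 18 19

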